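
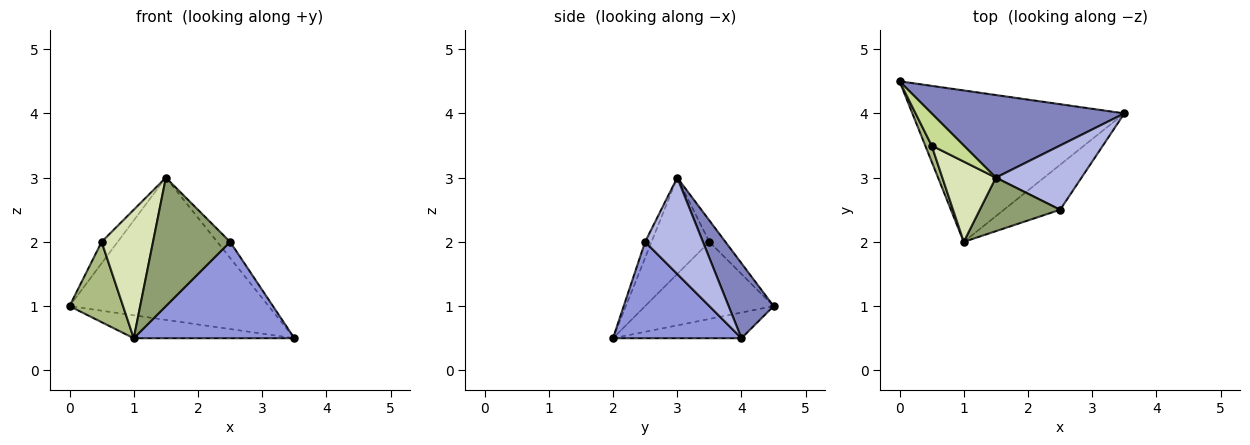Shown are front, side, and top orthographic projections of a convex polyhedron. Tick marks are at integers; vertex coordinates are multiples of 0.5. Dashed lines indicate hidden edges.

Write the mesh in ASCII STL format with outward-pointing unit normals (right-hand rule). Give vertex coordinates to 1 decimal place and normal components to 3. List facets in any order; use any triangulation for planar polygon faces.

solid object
 facet normal -0.119 0.149 -0.982
  outer loop
   vertex 1.0 2.0 0.5
   vertex 0.0 4.5 1.0
   vertex 3.5 4.0 0.5
  endloop
 endfacet
 facet normal 0.192 0.849 0.493
  outer loop
   vertex 1.5 3.0 3.0
   vertex 3.5 4.0 0.5
   vertex 0.0 4.5 1.0
  endloop
 endfacet
 facet normal 0.587 -0.734 -0.342
  outer loop
   vertex 2.5 2.5 2.0
   vertex 1.0 2.0 0.5
   vertex 3.5 4.0 0.5
  endloop
 endfacet
 facet normal 0.737 0.164 0.655
  outer loop
   vertex 2.5 2.5 2.0
   vertex 3.5 4.0 0.5
   vertex 1.5 3.0 3.0
  endloop
 endfacet
 facet normal -0.077 -0.920 0.383
  outer loop
   vertex 2.5 2.5 2.0
   vertex 1.5 3.0 3.0
   vertex 1.0 2.0 0.5
  endloop
 endfacet
 facet normal -0.920 -0.383 0.077
  outer loop
   vertex 0.5 3.5 2.0
   vertex 0.0 4.5 1.0
   vertex 1.0 2.0 0.5
  endloop
 endfacet
 facet normal -0.485 0.485 0.728
  outer loop
   vertex 0.5 3.5 2.0
   vertex 1.5 3.0 3.0
   vertex 0.0 4.5 1.0
  endloop
 endfacet
 facet normal -0.690 -0.614 0.383
  outer loop
   vertex 0.5 3.5 2.0
   vertex 1.0 2.0 0.5
   vertex 1.5 3.0 3.0
  endloop
 endfacet
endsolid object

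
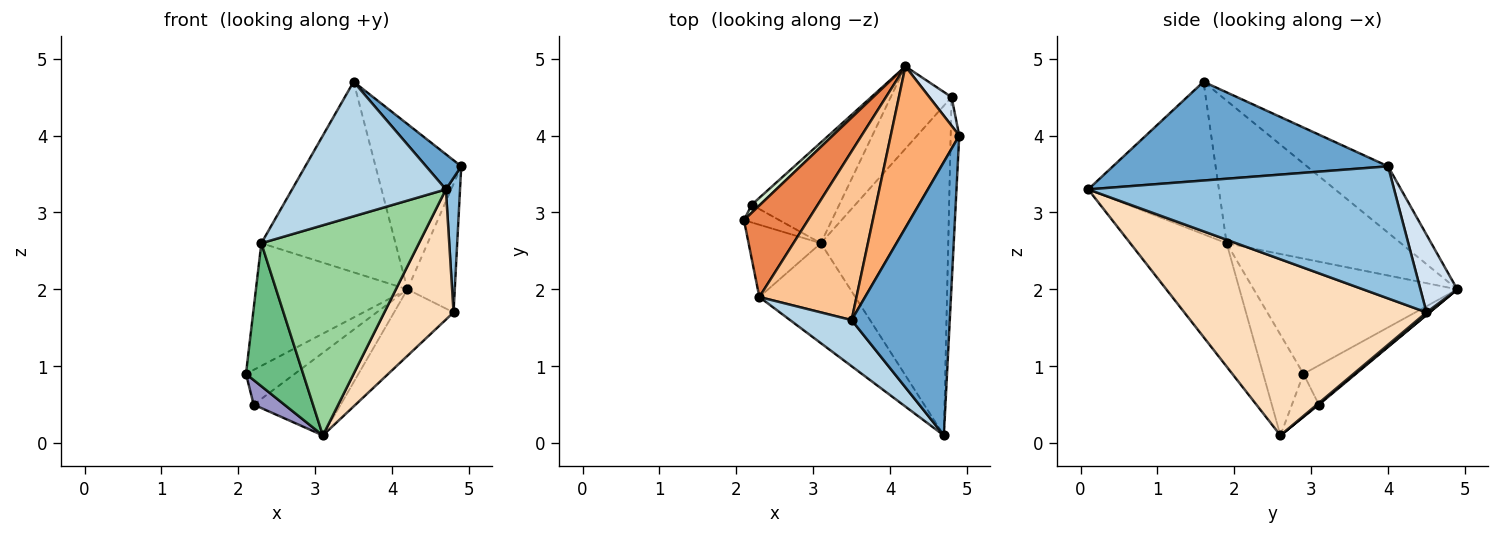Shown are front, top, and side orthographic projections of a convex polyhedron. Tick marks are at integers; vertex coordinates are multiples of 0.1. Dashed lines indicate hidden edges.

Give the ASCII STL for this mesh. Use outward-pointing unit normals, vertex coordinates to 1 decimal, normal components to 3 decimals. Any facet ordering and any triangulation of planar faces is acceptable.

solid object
 facet normal 0.706 -0.090 0.702
  outer loop
   vertex 3.5 1.6 4.7
   vertex 4.7 0.1 3.3
   vertex 4.9 4.0 3.6
  endloop
 endfacet
 facet normal 0.997 -0.046 -0.065
  outer loop
   vertex 4.8 4.5 1.7
   vertex 4.9 4.0 3.6
   vertex 4.7 0.1 3.3
  endloop
 endfacet
 facet normal -0.627 -0.737 0.253
  outer loop
   vertex 2.3 1.9 2.6
   vertex 4.7 0.1 3.3
   vertex 3.5 1.6 4.7
  endloop
 endfacet
 facet normal 0.605 0.777 0.173
  outer loop
   vertex 4.2 4.9 2.0
   vertex 4.9 4.0 3.6
   vertex 4.8 4.5 1.7
  endloop
 endfacet
 facet normal -0.733 0.545 0.407
  outer loop
   vertex 4.2 4.9 2.0
   vertex 2.1 2.9 0.9
   vertex 2.3 1.9 2.6
  endloop
 endfacet
 facet normal -0.561 0.592 0.579
  outer loop
   vertex 4.2 4.9 2.0
   vertex 3.5 1.6 4.7
   vertex 4.9 4.0 3.6
  endloop
 endfacet
 facet normal -0.697 0.537 0.475
  outer loop
   vertex 4.2 4.9 2.0
   vertex 2.3 1.9 2.6
   vertex 3.5 1.6 4.7
  endloop
 endfacet
 facet normal 0.789 -0.226 -0.571
  outer loop
   vertex 3.1 2.6 0.1
   vertex 4.8 4.5 1.7
   vertex 4.7 0.1 3.3
  endloop
 endfacet
 facet normal -0.532 -0.756 -0.382
  outer loop
   vertex 3.1 2.6 0.1
   vertex 2.3 1.9 2.6
   vertex 2.1 2.9 0.9
  endloop
 endfacet
 facet normal -0.483 -0.791 -0.376
  outer loop
   vertex 3.1 2.6 0.1
   vertex 4.7 0.1 3.3
   vertex 2.3 1.9 2.6
  endloop
 endfacet
 facet normal 0.030 0.628 -0.778
  outer loop
   vertex 3.1 2.6 0.1
   vertex 4.2 4.9 2.0
   vertex 4.8 4.5 1.7
  endloop
 endfacet
 facet normal -0.723 0.673 0.156
  outer loop
   vertex 2.2 3.1 0.5
   vertex 2.1 2.9 0.9
   vertex 4.2 4.9 2.0
  endloop
 endfacet
 facet normal -0.579 -0.662 -0.476
  outer loop
   vertex 2.2 3.1 0.5
   vertex 3.1 2.6 0.1
   vertex 2.1 2.9 0.9
  endloop
 endfacet
 facet normal 0.009 0.634 -0.773
  outer loop
   vertex 2.2 3.1 0.5
   vertex 4.2 4.9 2.0
   vertex 3.1 2.6 0.1
  endloop
 endfacet
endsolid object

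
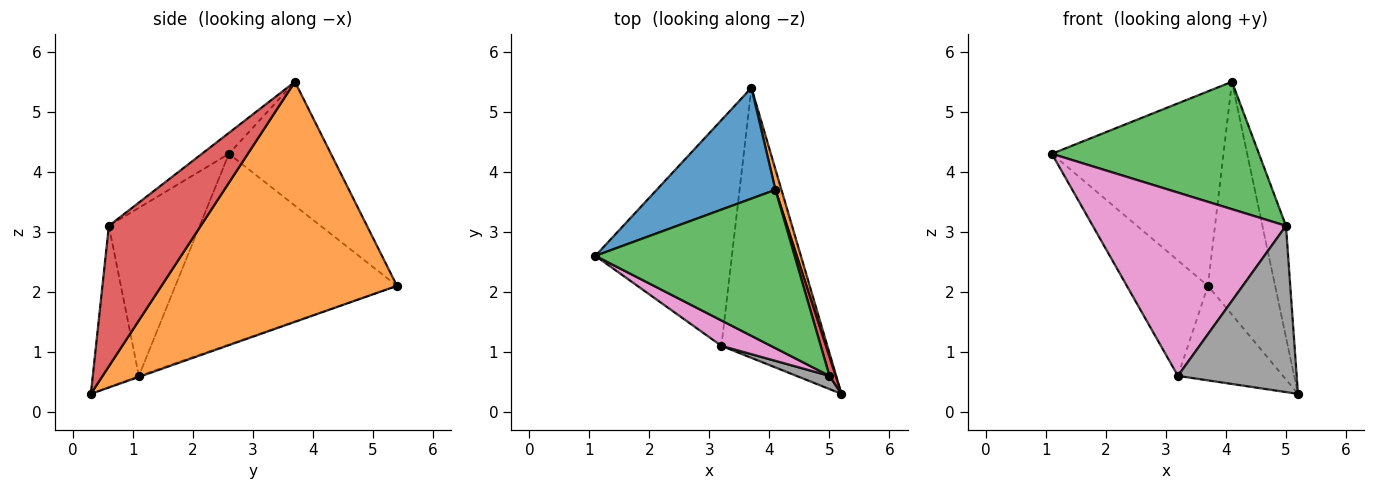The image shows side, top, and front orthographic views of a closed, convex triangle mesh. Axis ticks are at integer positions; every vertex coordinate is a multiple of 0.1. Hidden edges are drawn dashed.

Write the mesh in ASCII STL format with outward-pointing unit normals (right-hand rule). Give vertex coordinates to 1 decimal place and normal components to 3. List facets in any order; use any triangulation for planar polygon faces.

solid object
 facet normal -0.459 0.772 0.440
  outer loop
   vertex 4.1 3.7 5.5
   vertex 3.7 5.4 2.1
   vertex 1.1 2.6 4.3
  endloop
 endfacet
 facet normal 0.961 0.274 0.024
  outer loop
   vertex 4.1 3.7 5.5
   vertex 5.2 0.3 0.3
   vertex 3.7 5.4 2.1
  endloop
 endfacet
 facet normal -0.081 -0.625 0.777
  outer loop
   vertex 5.0 0.6 3.1
   vertex 4.1 3.7 5.5
   vertex 1.1 2.6 4.3
  endloop
 endfacet
 facet normal 0.968 0.248 0.043
  outer loop
   vertex 5.0 0.6 3.1
   vertex 5.2 0.3 0.3
   vertex 4.1 3.7 5.5
  endloop
 endfacet
 facet normal -0.779 0.285 -0.558
  outer loop
   vertex 3.2 1.1 0.6
   vertex 1.1 2.6 4.3
   vertex 3.7 5.4 2.1
  endloop
 endfacet
 facet normal -0.009 0.330 -0.944
  outer loop
   vertex 3.2 1.1 0.6
   vertex 3.7 5.4 2.1
   vertex 5.2 0.3 0.3
  endloop
 endfacet
 facet normal -0.422 -0.898 0.124
  outer loop
   vertex 3.2 1.1 0.6
   vertex 5.0 0.6 3.1
   vertex 1.1 2.6 4.3
  endloop
 endfacet
 facet normal -0.361 -0.930 0.074
  outer loop
   vertex 3.2 1.1 0.6
   vertex 5.2 0.3 0.3
   vertex 5.0 0.6 3.1
  endloop
 endfacet
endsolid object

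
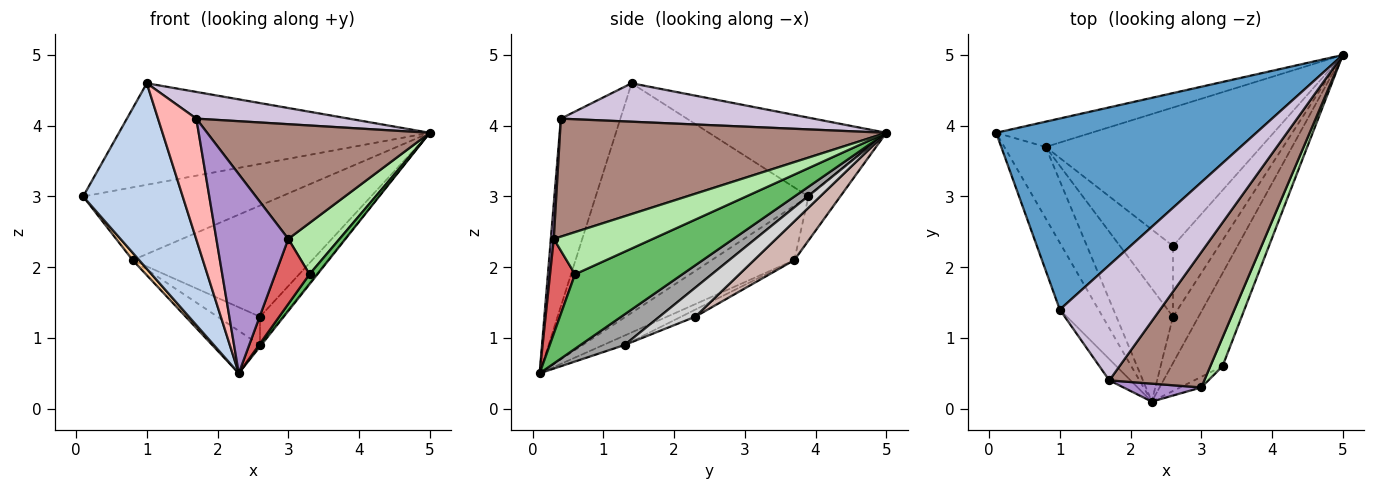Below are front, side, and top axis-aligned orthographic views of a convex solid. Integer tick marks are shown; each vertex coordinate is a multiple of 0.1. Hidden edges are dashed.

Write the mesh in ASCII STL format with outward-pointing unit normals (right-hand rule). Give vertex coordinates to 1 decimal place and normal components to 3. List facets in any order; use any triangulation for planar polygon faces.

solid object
 facet normal -0.258 0.453 0.853
  outer loop
   vertex 1.0 1.4 4.6
   vertex 5.0 5.0 3.9
   vertex 0.1 3.9 3.0
  endloop
 endfacet
 facet normal -0.895 -0.419 -0.151
  outer loop
   vertex 1.0 1.4 4.6
   vertex 0.1 3.9 3.0
   vertex 2.3 0.1 0.5
  endloop
 endfacet
 facet normal -0.150 0.934 -0.324
  outer loop
   vertex 0.8 3.7 2.1
   vertex 0.1 3.9 3.0
   vertex 5.0 5.0 3.9
  endloop
 endfacet
 facet normal -0.794 -0.063 -0.604
  outer loop
   vertex 0.8 3.7 2.1
   vertex 2.3 0.1 0.5
   vertex 0.1 3.9 3.0
  endloop
 endfacet
 facet normal 0.822 -0.061 -0.566
  outer loop
   vertex 3.3 0.6 1.9
   vertex 2.3 0.1 0.5
   vertex 5.0 5.0 3.9
  endloop
 endfacet
 facet normal 0.860 -0.445 0.249
  outer loop
   vertex 3.3 0.6 1.9
   vertex 5.0 5.0 3.9
   vertex 3.0 0.3 2.4
  endloop
 endfacet
 facet normal 0.584 -0.801 -0.131
  outer loop
   vertex 3.3 0.6 1.9
   vertex 3.0 0.3 2.4
   vertex 2.3 0.1 0.5
  endloop
 endfacet
 facet normal -0.837 -0.539 -0.095
  outer loop
   vertex 1.7 0.4 4.1
   vertex 1.0 1.4 4.6
   vertex 2.3 0.1 0.5
  endloop
 endfacet
 facet normal 0.041 -0.995 0.090
  outer loop
   vertex 1.7 0.4 4.1
   vertex 2.3 0.1 0.5
   vertex 3.0 0.3 2.4
  endloop
 endfacet
 facet normal 0.350 -0.211 0.913
  outer loop
   vertex 1.7 0.4 4.1
   vertex 5.0 5.0 3.9
   vertex 1.0 1.4 4.6
  endloop
 endfacet
 facet normal 0.688 -0.469 0.554
  outer loop
   vertex 1.7 0.4 4.1
   vertex 3.0 0.3 2.4
   vertex 5.0 5.0 3.9
  endloop
 endfacet
 facet normal 0.139 0.620 -0.772
  outer loop
   vertex 2.6 2.3 1.3
   vertex 0.8 3.7 2.1
   vertex 5.0 5.0 3.9
  endloop
 endfacet
 facet normal -0.154 0.347 -0.925
  outer loop
   vertex 2.6 1.3 0.9
   vertex 2.3 0.1 0.5
   vertex 0.8 3.7 2.1
  endloop
 endfacet
 facet normal -0.123 0.369 -0.921
  outer loop
   vertex 2.6 1.3 0.9
   vertex 0.8 3.7 2.1
   vertex 2.6 2.3 1.3
  endloop
 endfacet
 facet normal 0.767 0.022 -0.641
  outer loop
   vertex 2.6 1.3 0.9
   vertex 5.0 5.0 3.9
   vertex 2.3 0.1 0.5
  endloop
 endfacet
 facet normal 0.507 0.320 -0.800
  outer loop
   vertex 2.6 1.3 0.9
   vertex 2.6 2.3 1.3
   vertex 5.0 5.0 3.9
  endloop
 endfacet
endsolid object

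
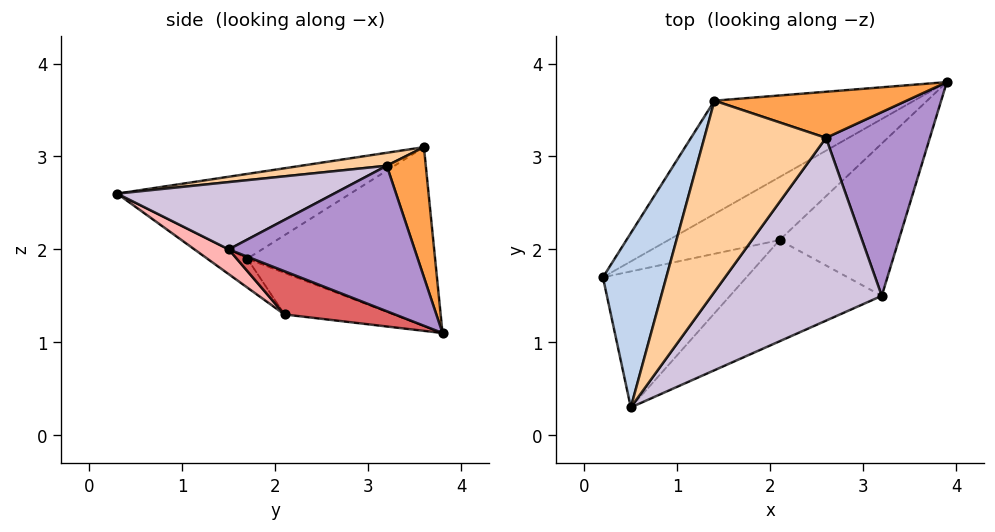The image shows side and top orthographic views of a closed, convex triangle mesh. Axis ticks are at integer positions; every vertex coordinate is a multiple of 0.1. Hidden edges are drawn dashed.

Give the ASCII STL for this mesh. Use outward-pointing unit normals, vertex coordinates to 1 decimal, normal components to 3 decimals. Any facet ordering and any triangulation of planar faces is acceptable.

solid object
 facet normal -0.498 0.666 -0.556
  outer loop
   vertex 1.4 3.6 3.1
   vertex 3.9 3.8 1.1
   vertex 0.2 1.7 1.9
  endloop
 endfacet
 facet normal -0.795 0.127 0.594
  outer loop
   vertex 1.4 3.6 3.1
   vertex 0.2 1.7 1.9
   vertex 0.5 0.3 2.6
  endloop
 endfacet
 facet normal 0.347 0.785 0.513
  outer loop
   vertex 2.6 3.2 2.9
   vertex 3.9 3.8 1.1
   vertex 1.4 3.6 3.1
  endloop
 endfacet
 facet normal 0.104 -0.177 0.979
  outer loop
   vertex 2.6 3.2 2.9
   vertex 1.4 3.6 3.1
   vertex 0.5 0.3 2.6
  endloop
 endfacet
 facet normal -0.339 0.253 -0.906
  outer loop
   vertex 2.1 2.1 1.3
   vertex 0.2 1.7 1.9
   vertex 3.9 3.8 1.1
  endloop
 endfacet
 facet normal -0.174 -0.470 -0.865
  outer loop
   vertex 2.1 2.1 1.3
   vertex 0.5 0.3 2.6
   vertex 0.2 1.7 1.9
  endloop
 endfacet
 facet normal 0.308 -0.427 -0.850
  outer loop
   vertex 3.2 1.5 2.0
   vertex 2.1 2.1 1.3
   vertex 3.9 3.8 1.1
  endloop
 endfacet
 facet normal 0.122 -0.650 -0.750
  outer loop
   vertex 3.2 1.5 2.0
   vertex 0.5 0.3 2.6
   vertex 2.1 2.1 1.3
  endloop
 endfacet
 facet normal 0.814 -0.020 0.581
  outer loop
   vertex 3.2 1.5 2.0
   vertex 3.9 3.8 1.1
   vertex 2.6 3.2 2.9
  endloop
 endfacet
 facet normal 0.346 -0.341 0.874
  outer loop
   vertex 3.2 1.5 2.0
   vertex 2.6 3.2 2.9
   vertex 0.5 0.3 2.6
  endloop
 endfacet
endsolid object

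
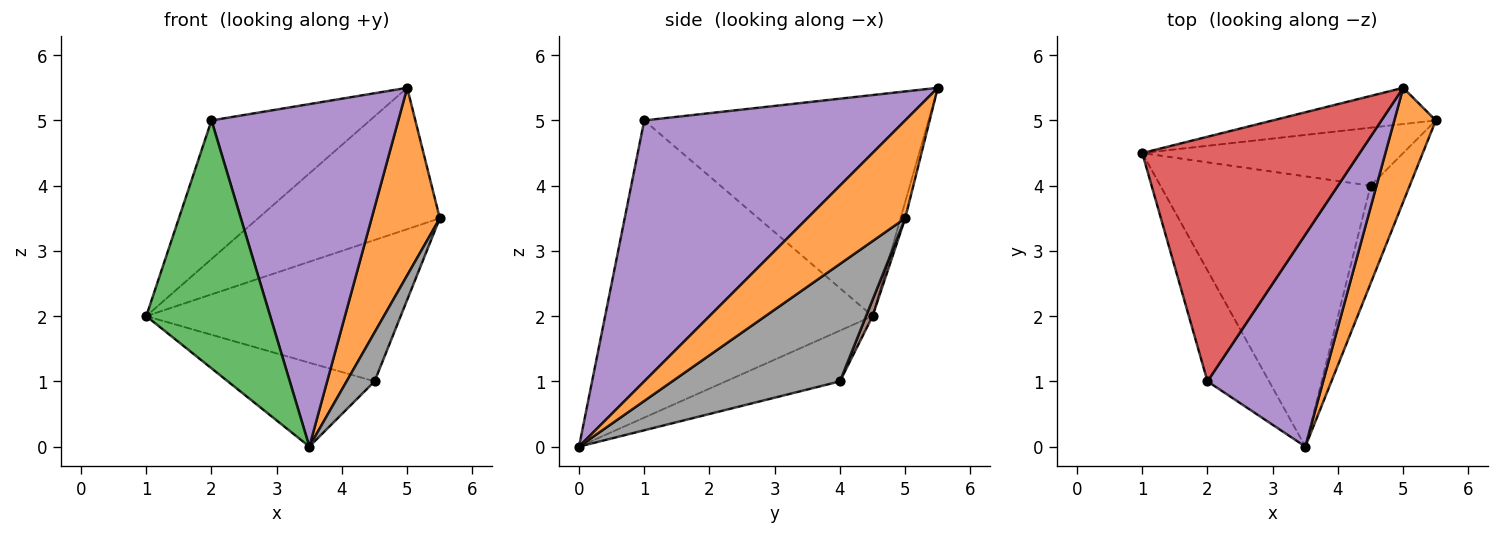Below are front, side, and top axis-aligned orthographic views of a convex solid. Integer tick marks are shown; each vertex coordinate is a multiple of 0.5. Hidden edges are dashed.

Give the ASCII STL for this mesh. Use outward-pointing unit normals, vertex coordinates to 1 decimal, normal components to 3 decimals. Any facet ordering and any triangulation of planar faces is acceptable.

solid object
 facet normal -0.025 0.968 -0.248
  outer loop
   vertex 5.0 5.5 5.5
   vertex 5.5 5.0 3.5
   vertex 1.0 4.5 2.0
  endloop
 endfacet
 facet normal 0.775 -0.540 0.329
  outer loop
   vertex 5.0 5.5 5.5
   vertex 3.5 0.0 0.0
   vertex 5.5 5.0 3.5
  endloop
 endfacet
 facet normal -0.892 -0.413 -0.185
  outer loop
   vertex 2.0 1.0 5.0
   vertex 1.0 4.5 2.0
   vertex 3.5 0.0 0.0
  endloop
 endfacet
 facet normal -0.663 0.369 0.652
  outer loop
   vertex 2.0 1.0 5.0
   vertex 5.0 5.5 5.5
   vertex 1.0 4.5 2.0
  endloop
 endfacet
 facet normal 0.765 -0.548 0.339
  outer loop
   vertex 2.0 1.0 5.0
   vertex 3.5 0.0 0.0
   vertex 5.0 5.5 5.5
  endloop
 endfacet
 facet normal 0.024 0.925 -0.379
  outer loop
   vertex 4.5 4.0 1.0
   vertex 1.0 4.5 2.0
   vertex 5.5 5.0 3.5
  endloop
 endfacet
 facet normal -0.225 0.289 -0.931
  outer loop
   vertex 4.5 4.0 1.0
   vertex 3.5 0.0 0.0
   vertex 1.0 4.5 2.0
  endloop
 endfacet
 facet normal 0.937 -0.156 -0.312
  outer loop
   vertex 4.5 4.0 1.0
   vertex 5.5 5.0 3.5
   vertex 3.5 0.0 0.0
  endloop
 endfacet
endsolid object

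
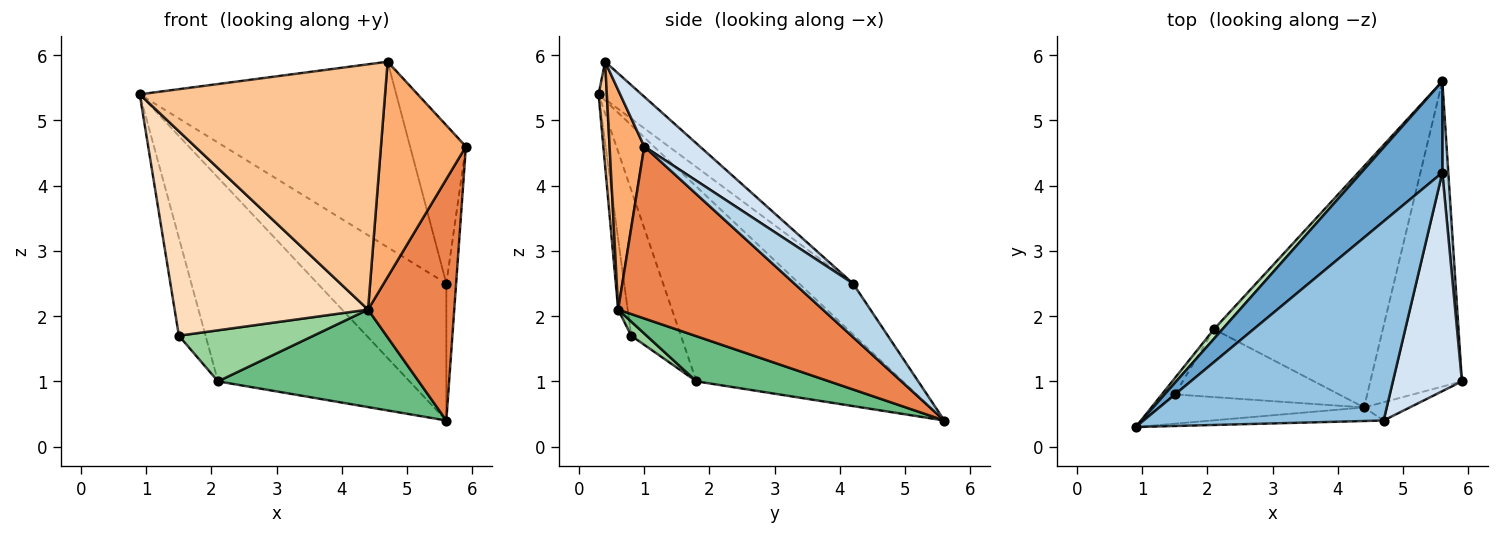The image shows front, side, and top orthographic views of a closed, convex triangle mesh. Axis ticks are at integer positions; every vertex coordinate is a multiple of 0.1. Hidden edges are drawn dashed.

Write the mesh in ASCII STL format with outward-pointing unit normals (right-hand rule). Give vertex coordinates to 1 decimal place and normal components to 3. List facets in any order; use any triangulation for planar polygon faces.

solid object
 facet normal -0.329 0.786 0.524
  outer loop
   vertex 5.6 4.2 2.5
   vertex 5.6 5.6 0.4
   vertex 0.9 0.3 5.4
  endloop
 endfacet
 facet normal -0.113 0.677 0.727
  outer loop
   vertex 5.6 4.2 2.5
   vertex 0.9 0.3 5.4
   vertex 4.7 0.4 5.9
  endloop
 endfacet
 facet normal 0.981 0.163 0.109
  outer loop
   vertex 5.6 4.2 2.5
   vertex 5.9 1.0 4.6
   vertex 5.6 5.6 0.4
  endloop
 endfacet
 facet normal 0.505 0.506 0.699
  outer loop
   vertex 5.6 4.2 2.5
   vertex 4.7 0.4 5.9
   vertex 5.9 1.0 4.6
  endloop
 endfacet
 facet normal 0.827 -0.348 -0.441
  outer loop
   vertex 4.4 0.6 2.1
   vertex 5.6 5.6 0.4
   vertex 5.9 1.0 4.6
  endloop
 endfacet
 facet normal 0.377 -0.923 -0.078
  outer loop
   vertex 4.4 0.6 2.1
   vertex 5.9 1.0 4.6
   vertex 4.7 0.4 5.9
  endloop
 endfacet
 facet normal 0.034 -0.998 -0.055
  outer loop
   vertex 4.4 0.6 2.1
   vertex 4.7 0.4 5.9
   vertex 0.9 0.3 5.4
  endloop
 endfacet
 facet normal -0.049 -0.989 -0.142
  outer loop
   vertex 4.4 0.6 2.1
   vertex 0.9 0.3 5.4
   vertex 1.5 0.8 1.7
  endloop
 endfacet
 facet normal 0.241 -0.364 -0.900
  outer loop
   vertex 2.1 1.8 1.0
   vertex 5.6 5.6 0.4
   vertex 4.4 0.6 2.1
  endloop
 endfacet
 facet normal 0.069 -0.599 -0.797
  outer loop
   vertex 2.1 1.8 1.0
   vertex 4.4 0.6 2.1
   vertex 1.5 0.8 1.7
  endloop
 endfacet
 facet normal -0.733 0.680 0.032
  outer loop
   vertex 2.1 1.8 1.0
   vertex 0.9 0.3 5.4
   vertex 5.6 5.6 0.4
  endloop
 endfacet
 facet normal -0.878 0.472 -0.079
  outer loop
   vertex 2.1 1.8 1.0
   vertex 1.5 0.8 1.7
   vertex 0.9 0.3 5.4
  endloop
 endfacet
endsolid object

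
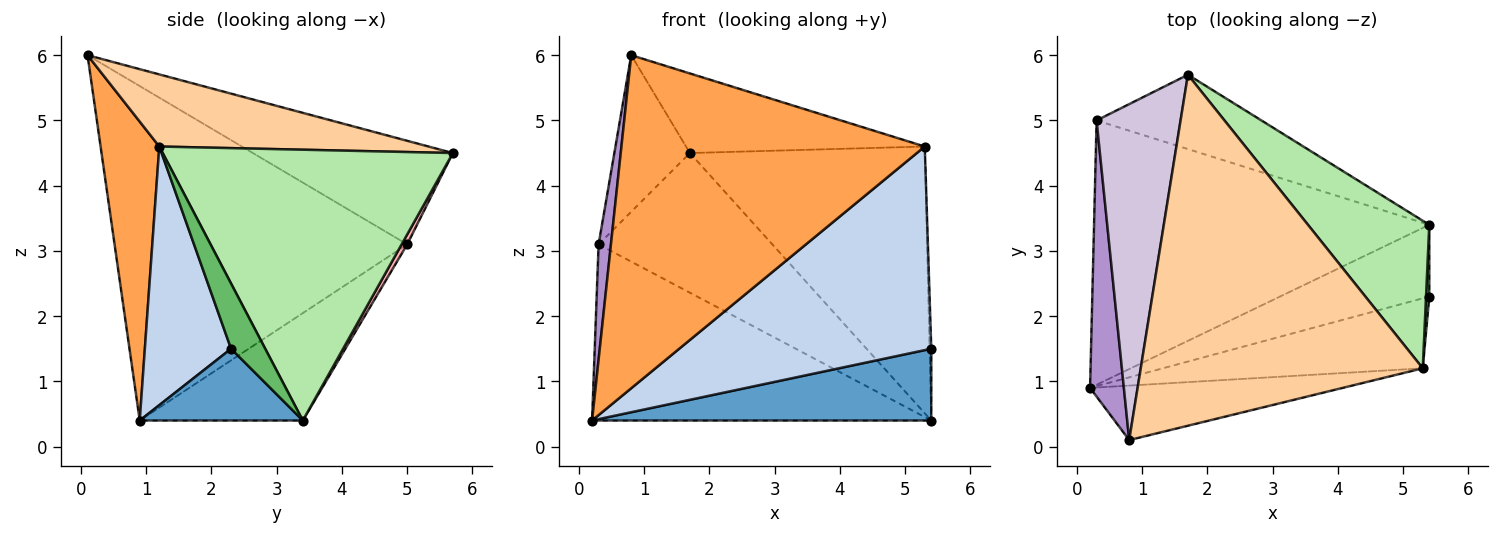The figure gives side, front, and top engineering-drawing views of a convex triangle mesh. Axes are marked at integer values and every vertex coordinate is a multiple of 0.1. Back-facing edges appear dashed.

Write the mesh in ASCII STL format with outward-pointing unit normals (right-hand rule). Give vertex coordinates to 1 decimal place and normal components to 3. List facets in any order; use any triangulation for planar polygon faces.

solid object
 facet normal 0.322 -0.669 -0.669
  outer loop
   vertex 5.4 3.4 0.4
   vertex 5.4 2.3 1.5
   vertex 0.2 0.9 0.4
  endloop
 endfacet
 facet normal 0.308 -0.900 -0.309
  outer loop
   vertex 5.3 1.2 4.6
   vertex 0.2 0.9 0.4
   vertex 5.4 2.3 1.5
  endloop
 endfacet
 facet normal 0.188 -0.969 -0.159
  outer loop
   vertex 5.3 1.2 4.6
   vertex 0.8 0.1 6.0
   vertex 0.2 0.9 0.4
  endloop
 endfacet
 facet normal 0.242 0.215 0.946
  outer loop
   vertex 5.3 1.2 4.6
   vertex 1.7 5.7 4.5
   vertex 0.8 0.1 6.0
  endloop
 endfacet
 facet normal 0.998 0.050 0.050
  outer loop
   vertex 5.3 1.2 4.6
   vertex 5.4 2.3 1.5
   vertex 5.4 3.4 0.4
  endloop
 endfacet
 facet normal 0.734 0.594 0.329
  outer loop
   vertex 5.3 1.2 4.6
   vertex 5.4 3.4 0.4
   vertex 1.7 5.7 4.5
  endloop
 endfacet
 facet normal -0.258 0.536 -0.804
  outer loop
   vertex 0.3 5.0 3.1
   vertex 5.4 3.4 0.4
   vertex 0.2 0.9 0.4
  endloop
 endfacet
 facet normal 0.028 0.882 -0.470
  outer loop
   vertex 0.3 5.0 3.1
   vertex 1.7 5.7 4.5
   vertex 5.4 3.4 0.4
  endloop
 endfacet
 facet normal -0.994 -0.042 0.101
  outer loop
   vertex 0.3 5.0 3.1
   vertex 0.2 0.9 0.4
   vertex 0.8 0.1 6.0
  endloop
 endfacet
 facet normal -0.745 0.282 0.604
  outer loop
   vertex 0.3 5.0 3.1
   vertex 0.8 0.1 6.0
   vertex 1.7 5.7 4.5
  endloop
 endfacet
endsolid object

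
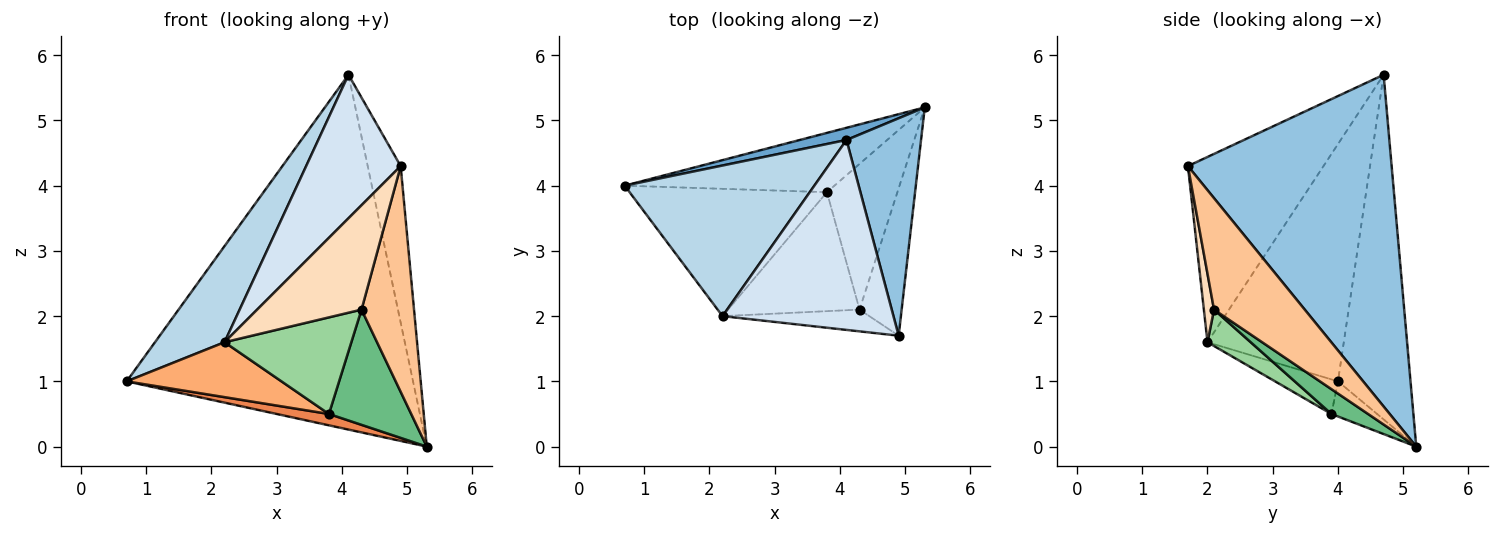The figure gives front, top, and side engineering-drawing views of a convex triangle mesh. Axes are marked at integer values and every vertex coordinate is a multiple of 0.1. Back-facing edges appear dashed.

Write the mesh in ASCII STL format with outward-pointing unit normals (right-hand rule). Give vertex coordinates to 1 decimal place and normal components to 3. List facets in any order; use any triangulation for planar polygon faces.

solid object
 facet normal -0.245 0.969 0.033
  outer loop
   vertex 4.1 4.7 5.7
   vertex 5.3 5.2 0.0
   vertex 0.7 4.0 1.0
  endloop
 endfacet
 facet normal 0.964 0.156 0.217
  outer loop
   vertex 4.1 4.7 5.7
   vertex 4.9 1.7 4.3
   vertex 5.3 5.2 0.0
  endloop
 endfacet
 facet normal -0.726 -0.370 0.580
  outer loop
   vertex 2.2 2.0 1.6
   vertex 4.1 4.7 5.7
   vertex 0.7 4.0 1.0
  endloop
 endfacet
 facet normal -0.654 -0.456 0.603
  outer loop
   vertex 2.2 2.0 1.6
   vertex 4.9 1.7 4.3
   vertex 4.1 4.7 5.7
  endloop
 endfacet
 facet normal -0.162 -0.185 -0.969
  outer loop
   vertex 3.8 3.9 0.5
   vertex 0.7 4.0 1.0
   vertex 5.3 5.2 0.0
  endloop
 endfacet
 facet normal -0.159 -0.391 -0.907
  outer loop
   vertex 3.8 3.9 0.5
   vertex 2.2 2.0 1.6
   vertex 0.7 4.0 1.0
  endloop
 endfacet
 facet normal 0.823 -0.476 -0.311
  outer loop
   vertex 4.3 2.1 2.1
   vertex 5.3 5.2 0.0
   vertex 4.9 1.7 4.3
  endloop
 endfacet
 facet normal 0.095 -0.975 -0.203
  outer loop
   vertex 4.3 2.1 2.1
   vertex 4.9 1.7 4.3
   vertex 2.2 2.0 1.6
  endloop
 endfacet
 facet normal 0.266 -0.598 -0.756
  outer loop
   vertex 4.3 2.1 2.1
   vertex 3.8 3.9 0.5
   vertex 5.3 5.2 0.0
  endloop
 endfacet
 facet normal 0.210 -0.616 -0.759
  outer loop
   vertex 4.3 2.1 2.1
   vertex 2.2 2.0 1.6
   vertex 3.8 3.9 0.5
  endloop
 endfacet
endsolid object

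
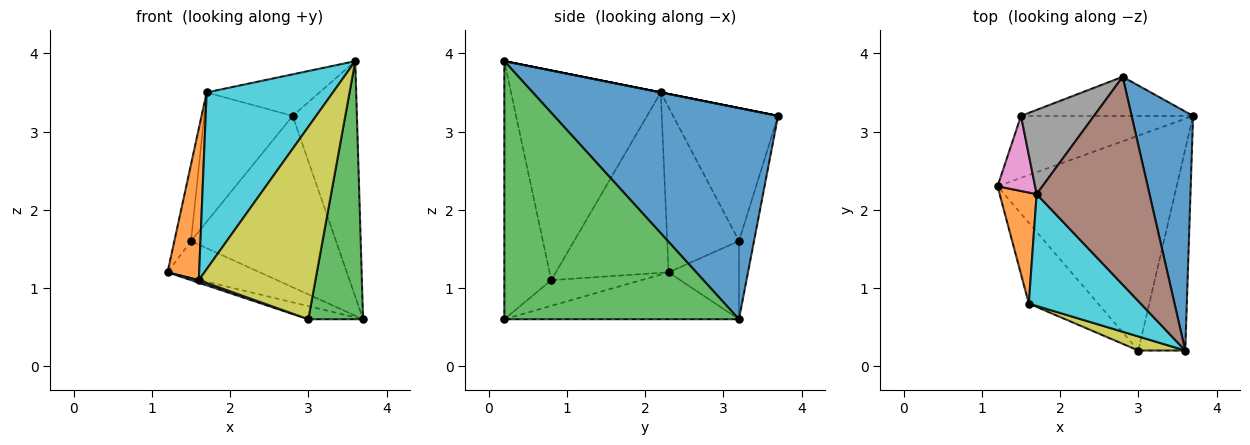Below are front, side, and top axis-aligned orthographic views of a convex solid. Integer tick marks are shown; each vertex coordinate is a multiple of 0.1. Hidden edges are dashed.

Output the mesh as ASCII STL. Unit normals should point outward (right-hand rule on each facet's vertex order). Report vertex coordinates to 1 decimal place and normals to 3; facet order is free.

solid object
 facet normal 0.926 0.265 0.269
  outer loop
   vertex 2.8 3.7 3.2
   vertex 3.6 0.2 3.9
   vertex 3.7 3.2 0.6
  endloop
 endfacet
 facet normal -0.253 0.059 -0.966
  outer loop
   vertex 3.0 0.2 0.6
   vertex 1.2 2.3 1.2
   vertex 3.7 3.2 0.6
  endloop
 endfacet
 facet normal 0.959 -0.224 -0.174
  outer loop
   vertex 3.0 0.2 0.6
   vertex 3.7 3.2 0.6
   vertex 3.6 0.2 3.9
  endloop
 endfacet
 facet normal -0.364 0.477 -0.800
  outer loop
   vertex 1.5 3.2 1.6
   vertex 3.7 3.2 0.6
   vertex 1.2 2.3 1.2
  endloop
 endfacet
 facet normal -0.101 0.970 -0.221
  outer loop
   vertex 1.5 3.2 1.6
   vertex 2.8 3.7 3.2
   vertex 3.7 3.2 0.6
  endloop
 endfacet
 facet normal 0.000 0.196 0.981
  outer loop
   vertex 1.7 2.2 3.5
   vertex 3.6 0.2 3.9
   vertex 2.8 3.7 3.2
  endloop
 endfacet
 facet normal -0.951 0.221 0.216
  outer loop
   vertex 1.7 2.2 3.5
   vertex 1.5 3.2 1.6
   vertex 1.2 2.3 1.2
  endloop
 endfacet
 facet normal -0.705 0.594 0.387
  outer loop
   vertex 1.7 2.2 3.5
   vertex 2.8 3.7 3.2
   vertex 1.5 3.2 1.6
  endloop
 endfacet
 facet normal -0.372 -0.926 0.068
  outer loop
   vertex 1.6 0.8 1.1
   vertex 3.0 0.2 0.6
   vertex 3.6 0.2 3.9
  endloop
 endfacet
 facet normal -0.708 -0.597 0.378
  outer loop
   vertex 1.6 0.8 1.1
   vertex 3.6 0.2 3.9
   vertex 1.7 2.2 3.5
  endloop
 endfacet
 facet normal -0.348 -0.030 -0.937
  outer loop
   vertex 1.6 0.8 1.1
   vertex 1.2 2.3 1.2
   vertex 3.0 0.2 0.6
  endloop
 endfacet
 facet normal -0.945 -0.265 0.194
  outer loop
   vertex 1.6 0.8 1.1
   vertex 1.7 2.2 3.5
   vertex 1.2 2.3 1.2
  endloop
 endfacet
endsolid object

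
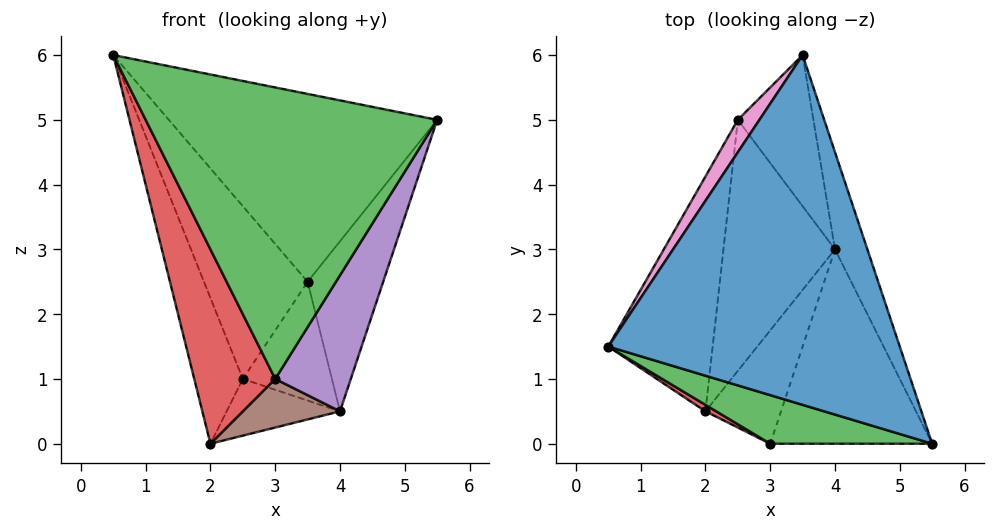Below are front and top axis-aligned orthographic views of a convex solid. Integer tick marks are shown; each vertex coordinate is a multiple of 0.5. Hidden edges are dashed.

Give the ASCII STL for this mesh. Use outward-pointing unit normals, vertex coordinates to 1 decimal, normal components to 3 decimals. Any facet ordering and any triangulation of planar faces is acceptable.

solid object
 facet normal 0.303 0.451 0.840
  outer loop
   vertex 3.5 6.0 2.5
   vertex 0.5 1.5 6.0
   vertex 5.5 0.0 5.0
  endloop
 endfacet
 facet normal 0.955 0.257 -0.147
  outer loop
   vertex 4.0 3.0 0.5
   vertex 3.5 6.0 2.5
   vertex 5.5 0.0 5.0
  endloop
 endfacet
 facet normal -0.254 -0.954 0.159
  outer loop
   vertex 3.0 0.0 1.0
   vertex 5.5 0.0 5.0
   vertex 0.5 1.5 6.0
  endloop
 endfacet
 facet normal -0.470 -0.882 0.029
  outer loop
   vertex 3.0 0.0 1.0
   vertex 0.5 1.5 6.0
   vertex 2.0 0.5 0.0
  endloop
 endfacet
 facet normal 0.795 -0.348 -0.497
  outer loop
   vertex 3.0 0.0 1.0
   vertex 4.0 3.0 0.5
   vertex 5.5 0.0 5.0
  endloop
 endfacet
 facet normal 0.585 -0.319 -0.745
  outer loop
   vertex 3.0 0.0 1.0
   vertex 2.0 0.5 0.0
   vertex 4.0 3.0 0.5
  endloop
 endfacet
 facet normal -0.783 0.611 0.115
  outer loop
   vertex 2.5 5.0 1.0
   vertex 0.5 1.5 6.0
   vertex 3.5 6.0 2.5
  endloop
 endfacet
 facet normal -0.950 0.164 -0.265
  outer loop
   vertex 2.5 5.0 1.0
   vertex 2.0 0.5 0.0
   vertex 0.5 1.5 6.0
  endloop
 endfacet
 facet normal 0.490 0.539 -0.686
  outer loop
   vertex 2.5 5.0 1.0
   vertex 3.5 6.0 2.5
   vertex 4.0 3.0 0.5
  endloop
 endfacet
 facet normal -0.031 0.220 -0.975
  outer loop
   vertex 2.5 5.0 1.0
   vertex 4.0 3.0 0.5
   vertex 2.0 0.5 0.0
  endloop
 endfacet
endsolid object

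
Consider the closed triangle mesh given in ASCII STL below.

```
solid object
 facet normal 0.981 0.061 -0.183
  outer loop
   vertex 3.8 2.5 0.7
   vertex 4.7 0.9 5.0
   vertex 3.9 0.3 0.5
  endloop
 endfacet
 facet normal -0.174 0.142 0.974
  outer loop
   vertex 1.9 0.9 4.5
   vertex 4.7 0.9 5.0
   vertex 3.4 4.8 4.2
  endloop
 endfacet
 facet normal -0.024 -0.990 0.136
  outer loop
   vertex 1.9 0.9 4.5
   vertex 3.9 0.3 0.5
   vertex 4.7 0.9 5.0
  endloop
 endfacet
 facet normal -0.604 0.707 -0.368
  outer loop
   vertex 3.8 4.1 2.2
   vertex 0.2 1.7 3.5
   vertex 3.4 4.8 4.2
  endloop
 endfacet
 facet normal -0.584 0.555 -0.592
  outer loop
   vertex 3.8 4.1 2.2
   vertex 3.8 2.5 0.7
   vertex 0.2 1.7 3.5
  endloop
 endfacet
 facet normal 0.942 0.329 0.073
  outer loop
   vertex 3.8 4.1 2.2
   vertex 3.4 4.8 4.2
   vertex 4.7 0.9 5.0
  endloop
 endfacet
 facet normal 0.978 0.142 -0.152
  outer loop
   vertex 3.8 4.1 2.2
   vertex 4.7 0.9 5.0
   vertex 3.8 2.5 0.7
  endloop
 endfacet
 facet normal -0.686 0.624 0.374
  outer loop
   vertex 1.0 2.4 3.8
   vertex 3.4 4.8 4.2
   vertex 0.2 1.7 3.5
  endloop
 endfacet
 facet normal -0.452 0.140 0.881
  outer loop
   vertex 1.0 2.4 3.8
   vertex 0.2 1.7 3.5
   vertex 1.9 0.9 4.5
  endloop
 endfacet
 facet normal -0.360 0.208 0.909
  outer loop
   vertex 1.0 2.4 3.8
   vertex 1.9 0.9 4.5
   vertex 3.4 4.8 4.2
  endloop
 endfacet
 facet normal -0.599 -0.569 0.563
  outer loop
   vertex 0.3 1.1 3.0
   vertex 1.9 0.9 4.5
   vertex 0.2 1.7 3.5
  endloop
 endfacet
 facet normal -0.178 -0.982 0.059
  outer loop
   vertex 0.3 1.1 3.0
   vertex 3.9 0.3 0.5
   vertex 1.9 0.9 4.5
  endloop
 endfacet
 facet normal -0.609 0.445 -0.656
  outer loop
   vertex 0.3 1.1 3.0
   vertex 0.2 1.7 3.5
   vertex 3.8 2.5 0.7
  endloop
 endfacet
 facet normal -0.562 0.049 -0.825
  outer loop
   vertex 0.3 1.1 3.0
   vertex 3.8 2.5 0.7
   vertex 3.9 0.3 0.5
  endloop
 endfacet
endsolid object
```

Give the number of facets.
14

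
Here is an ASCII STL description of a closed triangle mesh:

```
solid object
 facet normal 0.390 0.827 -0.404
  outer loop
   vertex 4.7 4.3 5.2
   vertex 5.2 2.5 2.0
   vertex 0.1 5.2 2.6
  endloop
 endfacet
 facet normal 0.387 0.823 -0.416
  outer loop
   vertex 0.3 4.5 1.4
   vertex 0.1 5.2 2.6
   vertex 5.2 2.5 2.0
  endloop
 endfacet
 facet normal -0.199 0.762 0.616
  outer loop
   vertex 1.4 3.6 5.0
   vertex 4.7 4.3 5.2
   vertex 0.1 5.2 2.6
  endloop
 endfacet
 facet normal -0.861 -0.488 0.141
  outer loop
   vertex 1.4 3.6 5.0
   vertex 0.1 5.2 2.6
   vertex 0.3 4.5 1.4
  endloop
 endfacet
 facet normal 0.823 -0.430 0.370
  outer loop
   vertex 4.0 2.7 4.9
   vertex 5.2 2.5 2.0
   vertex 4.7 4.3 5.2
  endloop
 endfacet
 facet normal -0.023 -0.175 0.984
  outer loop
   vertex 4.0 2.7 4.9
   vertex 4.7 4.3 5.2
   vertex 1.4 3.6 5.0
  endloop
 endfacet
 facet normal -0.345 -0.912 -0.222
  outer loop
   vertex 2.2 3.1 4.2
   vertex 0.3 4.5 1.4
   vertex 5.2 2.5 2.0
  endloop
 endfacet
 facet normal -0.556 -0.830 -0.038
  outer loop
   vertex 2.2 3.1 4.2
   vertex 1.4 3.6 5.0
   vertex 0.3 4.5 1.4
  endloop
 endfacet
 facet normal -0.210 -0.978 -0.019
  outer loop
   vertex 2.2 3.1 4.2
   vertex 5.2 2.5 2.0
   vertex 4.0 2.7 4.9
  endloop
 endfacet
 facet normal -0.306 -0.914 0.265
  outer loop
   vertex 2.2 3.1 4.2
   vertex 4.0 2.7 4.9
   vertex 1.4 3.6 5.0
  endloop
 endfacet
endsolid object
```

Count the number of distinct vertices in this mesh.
7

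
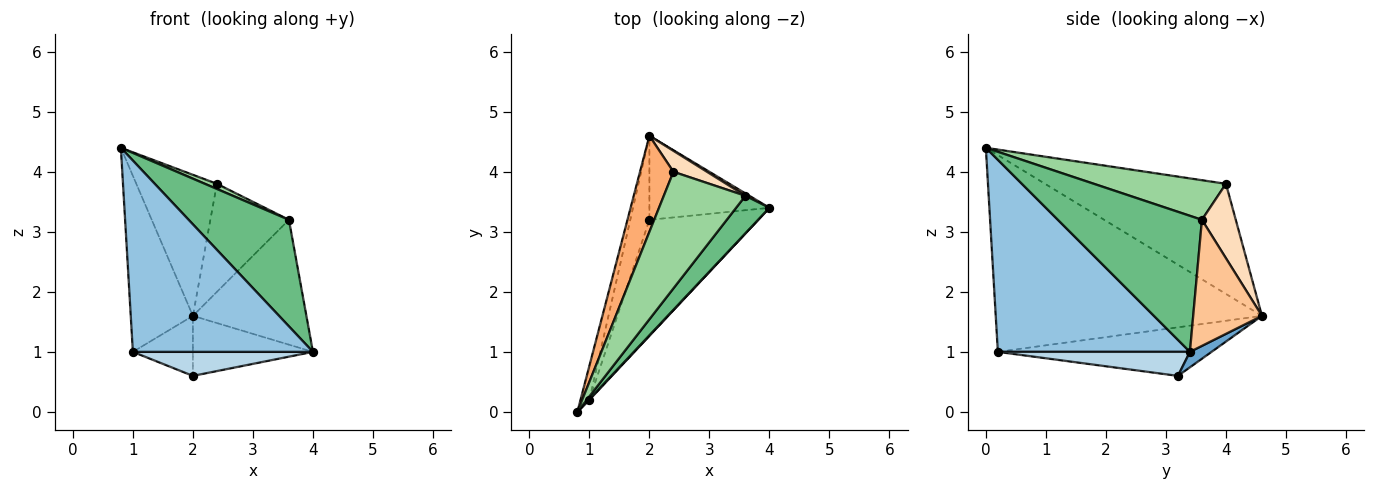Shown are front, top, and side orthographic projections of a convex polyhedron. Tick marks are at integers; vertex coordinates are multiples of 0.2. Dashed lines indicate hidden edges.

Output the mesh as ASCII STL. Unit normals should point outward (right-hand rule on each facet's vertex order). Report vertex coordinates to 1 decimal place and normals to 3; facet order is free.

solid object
 facet normal 0.104 0.578 -0.809
  outer loop
   vertex 2.0 3.2 0.6
   vertex 2.0 4.6 1.6
   vertex 4.0 3.4 1.0
  endloop
 endfacet
 facet normal 0.730 -0.684 0.003
  outer loop
   vertex 1.0 0.2 1.0
   vertex 4.0 3.4 1.0
   vertex 0.8 0.0 4.4
  endloop
 endfacet
 facet normal 0.211 -0.198 -0.957
  outer loop
   vertex 1.0 0.2 1.0
   vertex 2.0 3.2 0.6
   vertex 4.0 3.4 1.0
  endloop
 endfacet
 facet normal -0.973 0.227 -0.044
  outer loop
   vertex 1.0 0.2 1.0
   vertex 0.8 0.0 4.4
   vertex 2.0 4.6 1.6
  endloop
 endfacet
 facet normal -0.900 0.253 -0.354
  outer loop
   vertex 1.0 0.2 1.0
   vertex 2.0 4.6 1.6
   vertex 2.0 3.2 0.6
  endloop
 endfacet
 facet normal -0.880 0.392 0.267
  outer loop
   vertex 2.4 4.0 3.8
   vertex 2.0 4.6 1.6
   vertex 0.8 0.0 4.4
  endloop
 endfacet
 facet normal 0.518 0.855 0.016
  outer loop
   vertex 3.6 3.6 3.2
   vertex 4.0 3.4 1.0
   vertex 2.0 4.6 1.6
  endloop
 endfacet
 facet normal 0.389 0.904 0.176
  outer loop
   vertex 3.6 3.6 3.2
   vertex 2.0 4.6 1.6
   vertex 2.4 4.0 3.8
  endloop
 endfacet
 facet normal 0.805 -0.560 0.197
  outer loop
   vertex 3.6 3.6 3.2
   vertex 0.8 0.0 4.4
   vertex 4.0 3.4 1.0
  endloop
 endfacet
 facet normal 0.436 -0.040 0.899
  outer loop
   vertex 3.6 3.6 3.2
   vertex 2.4 4.0 3.8
   vertex 0.8 0.0 4.4
  endloop
 endfacet
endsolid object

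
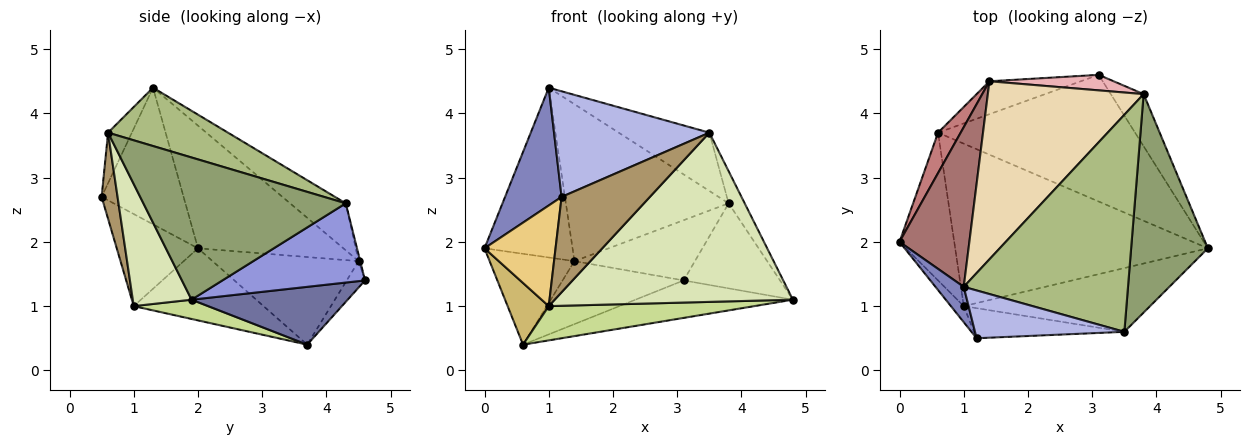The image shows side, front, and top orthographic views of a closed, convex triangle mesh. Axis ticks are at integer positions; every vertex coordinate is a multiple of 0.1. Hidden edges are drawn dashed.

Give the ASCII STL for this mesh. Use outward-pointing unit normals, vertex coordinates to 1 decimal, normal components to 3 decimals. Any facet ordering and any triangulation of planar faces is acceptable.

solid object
 facet normal 0.271 0.273 -0.923
  outer loop
   vertex 0.6 3.7 0.4
   vertex 3.1 4.6 1.4
   vertex 4.8 1.9 1.1
  endloop
 endfacet
 facet normal -0.812 -0.560 0.168
  outer loop
   vertex 1.2 0.5 2.7
   vertex 1.0 1.3 4.4
   vertex 0.0 2.0 1.9
  endloop
 endfacet
 facet normal 0.784 0.530 -0.325
  outer loop
   vertex 3.8 4.3 2.6
   vertex 4.8 1.9 1.1
   vertex 3.1 4.6 1.4
  endloop
 endfacet
 facet normal -0.138 -0.902 0.408
  outer loop
   vertex 3.5 0.6 3.7
   vertex 1.0 1.3 4.4
   vertex 1.2 0.5 2.7
  endloop
 endfacet
 facet normal 0.878 0.070 0.474
  outer loop
   vertex 3.5 0.6 3.7
   vertex 4.8 1.9 1.1
   vertex 3.8 4.3 2.6
  endloop
 endfacet
 facet normal 0.324 0.245 0.914
  outer loop
   vertex 3.5 0.6 3.7
   vertex 3.8 4.3 2.6
   vertex 1.0 1.3 4.4
  endloop
 endfacet
 facet normal 0.074 -0.206 -0.976
  outer loop
   vertex 1.0 1.0 1.0
   vertex 0.6 3.7 0.4
   vertex 4.8 1.9 1.1
  endloop
 endfacet
 facet normal 0.225 -0.912 -0.343
  outer loop
   vertex 1.0 1.0 1.0
   vertex 4.8 1.9 1.1
   vertex 3.5 0.6 3.7
  endloop
 endfacet
 facet normal 0.170 -0.940 -0.296
  outer loop
   vertex 1.0 1.0 1.0
   vertex 3.5 0.6 3.7
   vertex 1.2 0.5 2.7
  endloop
 endfacet
 facet normal -0.772 -0.245 -0.586
  outer loop
   vertex 1.0 1.0 1.0
   vertex 0.0 2.0 1.9
   vertex 0.6 3.7 0.4
  endloop
 endfacet
 facet normal -0.749 -0.655 -0.104
  outer loop
   vertex 1.0 1.0 1.0
   vertex 1.2 0.5 2.7
   vertex 0.0 2.0 1.9
  endloop
 endfacet
 facet normal -0.221 0.645 0.732
  outer loop
   vertex 1.4 4.5 1.7
   vertex 1.0 1.3 4.4
   vertex 3.8 4.3 2.6
  endloop
 endfacet
 facet normal -0.769 0.466 0.438
  outer loop
   vertex 1.4 4.5 1.7
   vertex 0.0 2.0 1.9
   vertex 1.0 1.3 4.4
  endloop
 endfacet
 facet normal -0.844 0.490 0.218
  outer loop
   vertex 1.4 4.5 1.7
   vertex 0.6 3.7 0.4
   vertex 0.0 2.0 1.9
  endloop
 endfacet
 facet normal -0.133 0.878 -0.459
  outer loop
   vertex 1.4 4.5 1.7
   vertex 3.1 4.6 1.4
   vertex 0.6 3.7 0.4
  endloop
 endfacet
 facet normal -0.013 0.968 0.250
  outer loop
   vertex 1.4 4.5 1.7
   vertex 3.8 4.3 2.6
   vertex 3.1 4.6 1.4
  endloop
 endfacet
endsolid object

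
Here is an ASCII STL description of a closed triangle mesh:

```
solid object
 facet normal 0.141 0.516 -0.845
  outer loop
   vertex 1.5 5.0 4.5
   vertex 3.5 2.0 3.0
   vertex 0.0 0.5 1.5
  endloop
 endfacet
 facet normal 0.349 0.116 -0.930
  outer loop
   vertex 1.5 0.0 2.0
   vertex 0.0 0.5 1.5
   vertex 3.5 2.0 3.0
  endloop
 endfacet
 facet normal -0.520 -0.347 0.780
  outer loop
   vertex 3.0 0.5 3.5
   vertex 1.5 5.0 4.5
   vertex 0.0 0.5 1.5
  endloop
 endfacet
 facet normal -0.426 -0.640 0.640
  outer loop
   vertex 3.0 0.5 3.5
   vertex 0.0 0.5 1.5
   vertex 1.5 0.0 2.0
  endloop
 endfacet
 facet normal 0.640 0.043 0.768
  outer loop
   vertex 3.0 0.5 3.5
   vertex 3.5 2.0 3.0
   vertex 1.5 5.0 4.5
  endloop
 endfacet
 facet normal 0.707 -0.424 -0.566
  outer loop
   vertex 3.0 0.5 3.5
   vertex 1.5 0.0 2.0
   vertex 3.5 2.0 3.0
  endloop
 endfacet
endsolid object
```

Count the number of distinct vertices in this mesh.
5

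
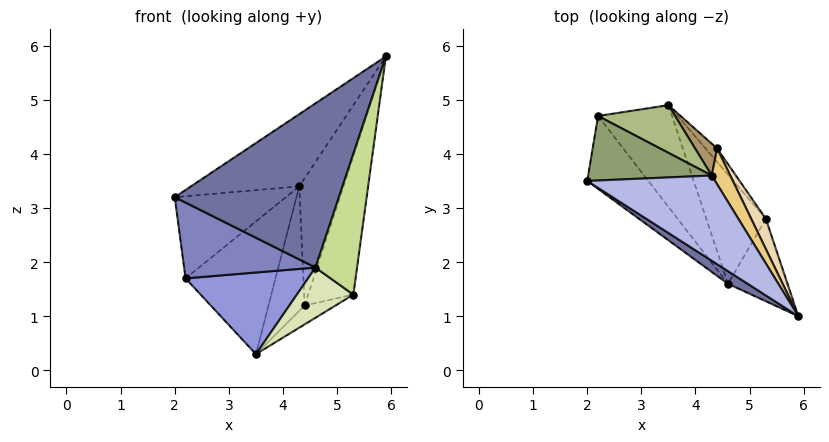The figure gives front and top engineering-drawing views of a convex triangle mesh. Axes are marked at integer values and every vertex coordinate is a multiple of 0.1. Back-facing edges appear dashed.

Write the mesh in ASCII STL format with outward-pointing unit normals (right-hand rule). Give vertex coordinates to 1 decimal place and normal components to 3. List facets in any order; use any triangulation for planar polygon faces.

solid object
 facet normal -0.568 -0.821 0.063
  outer loop
   vertex 4.6 1.6 1.9
   vertex 5.9 1.0 5.8
   vertex 2.0 3.5 3.2
  endloop
 endfacet
 facet normal -0.658 -0.543 -0.522
  outer loop
   vertex 4.6 1.6 1.9
   vertex 2.0 3.5 3.2
   vertex 2.2 4.7 1.7
  endloop
 endfacet
 facet normal -0.597 -0.502 -0.626
  outer loop
   vertex 4.6 1.6 1.9
   vertex 2.2 4.7 1.7
   vertex 3.5 4.9 0.3
  endloop
 endfacet
 facet normal -0.094 0.643 0.760
  outer loop
   vertex 4.3 3.6 3.4
   vertex 2.0 3.5 3.2
   vertex 5.9 1.0 5.8
  endloop
 endfacet
 facet normal -0.088 0.784 0.615
  outer loop
   vertex 4.3 3.6 3.4
   vertex 2.2 4.7 1.7
   vertex 2.0 3.5 3.2
  endloop
 endfacet
 facet normal 0.214 0.919 0.330
  outer loop
   vertex 4.3 3.6 3.4
   vertex 3.5 4.9 0.3
   vertex 2.2 4.7 1.7
  endloop
 endfacet
 facet normal 0.745 -0.575 -0.337
  outer loop
   vertex 5.3 2.8 1.4
   vertex 5.9 1.0 5.8
   vertex 4.6 1.6 1.9
  endloop
 endfacet
 facet normal 0.067 -0.417 -0.906
  outer loop
   vertex 5.3 2.8 1.4
   vertex 4.6 1.6 1.9
   vertex 3.5 4.9 0.3
  endloop
 endfacet
 facet normal 0.523 0.826 0.211
  outer loop
   vertex 4.4 4.1 1.2
   vertex 3.5 4.9 0.3
   vertex 4.3 3.6 3.4
  endloop
 endfacet
 facet normal 0.794 0.495 -0.354
  outer loop
   vertex 4.4 4.1 1.2
   vertex 5.3 2.8 1.4
   vertex 3.5 4.9 0.3
  endloop
 endfacet
 facet normal 0.757 0.629 0.177
  outer loop
   vertex 4.4 4.1 1.2
   vertex 4.3 3.6 3.4
   vertex 5.9 1.0 5.8
  endloop
 endfacet
 facet normal 0.806 0.578 0.126
  outer loop
   vertex 4.4 4.1 1.2
   vertex 5.9 1.0 5.8
   vertex 5.3 2.8 1.4
  endloop
 endfacet
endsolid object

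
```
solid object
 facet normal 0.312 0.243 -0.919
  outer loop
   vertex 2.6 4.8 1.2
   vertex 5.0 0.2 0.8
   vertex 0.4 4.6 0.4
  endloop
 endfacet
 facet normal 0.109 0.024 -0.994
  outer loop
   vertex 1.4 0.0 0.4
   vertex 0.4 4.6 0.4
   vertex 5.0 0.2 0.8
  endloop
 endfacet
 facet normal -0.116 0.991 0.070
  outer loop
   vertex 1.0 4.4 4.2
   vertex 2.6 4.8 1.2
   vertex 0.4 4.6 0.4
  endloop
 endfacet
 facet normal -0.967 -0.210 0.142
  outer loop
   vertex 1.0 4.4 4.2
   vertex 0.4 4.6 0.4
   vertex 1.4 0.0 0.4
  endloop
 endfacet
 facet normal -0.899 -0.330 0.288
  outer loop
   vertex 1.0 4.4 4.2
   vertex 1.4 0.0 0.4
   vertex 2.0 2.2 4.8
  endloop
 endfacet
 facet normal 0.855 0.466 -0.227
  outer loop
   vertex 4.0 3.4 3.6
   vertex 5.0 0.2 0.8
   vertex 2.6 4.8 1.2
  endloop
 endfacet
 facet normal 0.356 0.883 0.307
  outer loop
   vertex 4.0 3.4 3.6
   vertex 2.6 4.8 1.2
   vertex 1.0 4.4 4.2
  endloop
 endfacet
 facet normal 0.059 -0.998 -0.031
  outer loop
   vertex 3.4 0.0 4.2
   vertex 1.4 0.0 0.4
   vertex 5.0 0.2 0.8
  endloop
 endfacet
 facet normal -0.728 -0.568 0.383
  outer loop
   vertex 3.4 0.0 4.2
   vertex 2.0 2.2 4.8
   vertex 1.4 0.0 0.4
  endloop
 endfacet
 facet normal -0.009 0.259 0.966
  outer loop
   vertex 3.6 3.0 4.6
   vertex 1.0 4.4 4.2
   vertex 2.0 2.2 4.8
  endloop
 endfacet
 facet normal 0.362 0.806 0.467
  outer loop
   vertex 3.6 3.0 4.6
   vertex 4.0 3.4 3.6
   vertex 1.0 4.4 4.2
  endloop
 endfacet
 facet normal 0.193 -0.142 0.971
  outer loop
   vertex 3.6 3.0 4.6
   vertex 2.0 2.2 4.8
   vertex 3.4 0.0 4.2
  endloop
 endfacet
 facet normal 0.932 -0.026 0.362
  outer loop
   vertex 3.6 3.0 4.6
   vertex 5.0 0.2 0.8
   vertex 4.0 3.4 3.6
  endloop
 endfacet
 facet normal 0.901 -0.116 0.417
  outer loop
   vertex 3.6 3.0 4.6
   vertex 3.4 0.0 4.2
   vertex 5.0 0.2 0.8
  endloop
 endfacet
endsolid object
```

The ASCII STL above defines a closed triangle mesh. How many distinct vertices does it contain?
9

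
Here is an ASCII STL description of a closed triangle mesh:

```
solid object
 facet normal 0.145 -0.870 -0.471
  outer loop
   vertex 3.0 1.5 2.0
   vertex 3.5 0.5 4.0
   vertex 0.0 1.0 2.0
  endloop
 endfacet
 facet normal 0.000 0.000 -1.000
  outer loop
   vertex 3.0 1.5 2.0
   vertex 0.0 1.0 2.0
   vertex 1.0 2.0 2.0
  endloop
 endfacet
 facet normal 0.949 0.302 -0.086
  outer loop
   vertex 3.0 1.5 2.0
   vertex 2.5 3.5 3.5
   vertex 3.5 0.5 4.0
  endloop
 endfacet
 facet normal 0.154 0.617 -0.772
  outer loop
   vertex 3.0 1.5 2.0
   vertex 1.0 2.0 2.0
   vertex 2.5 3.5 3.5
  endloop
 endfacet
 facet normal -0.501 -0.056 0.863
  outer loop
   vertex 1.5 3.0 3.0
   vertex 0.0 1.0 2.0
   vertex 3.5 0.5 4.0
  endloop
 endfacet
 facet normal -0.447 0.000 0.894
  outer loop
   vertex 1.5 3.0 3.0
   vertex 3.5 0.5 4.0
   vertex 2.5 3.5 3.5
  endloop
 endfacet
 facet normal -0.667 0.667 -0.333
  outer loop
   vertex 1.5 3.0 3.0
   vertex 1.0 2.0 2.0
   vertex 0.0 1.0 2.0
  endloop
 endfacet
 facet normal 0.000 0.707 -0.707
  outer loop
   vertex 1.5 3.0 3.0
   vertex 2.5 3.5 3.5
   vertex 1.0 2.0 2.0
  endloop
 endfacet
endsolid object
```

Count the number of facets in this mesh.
8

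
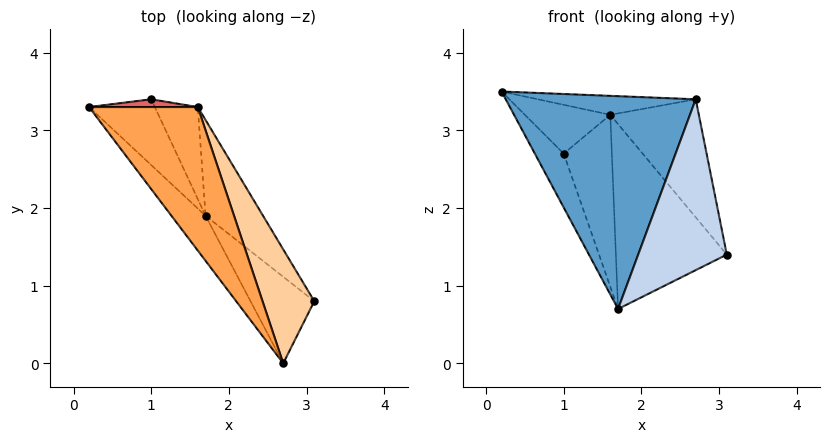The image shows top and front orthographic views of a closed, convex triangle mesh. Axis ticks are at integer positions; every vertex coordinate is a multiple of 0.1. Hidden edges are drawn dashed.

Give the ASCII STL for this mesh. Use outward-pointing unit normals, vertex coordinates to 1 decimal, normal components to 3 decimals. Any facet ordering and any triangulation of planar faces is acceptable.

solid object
 facet normal -0.793 -0.597 -0.126
  outer loop
   vertex 1.7 1.9 0.7
   vertex 2.7 0.0 3.4
   vertex 0.2 3.3 3.5
  endloop
 endfacet
 facet normal -0.429 -0.806 -0.408
  outer loop
   vertex 1.7 1.9 0.7
   vertex 3.1 0.8 1.4
   vertex 2.7 0.0 3.4
  endloop
 endfacet
 facet normal 0.208 0.128 0.970
  outer loop
   vertex 1.6 3.3 3.2
   vertex 0.2 3.3 3.5
   vertex 2.7 0.0 3.4
  endloop
 endfacet
 facet normal 0.897 0.318 0.307
  outer loop
   vertex 1.6 3.3 3.2
   vertex 2.7 0.0 3.4
   vertex 3.1 0.8 1.4
  endloop
 endfacet
 facet normal 0.680 0.651 -0.337
  outer loop
   vertex 1.6 3.3 3.2
   vertex 3.1 0.8 1.4
   vertex 1.7 1.9 0.7
  endloop
 endfacet
 facet normal -0.649 0.482 -0.589
  outer loop
   vertex 1.0 3.4 2.7
   vertex 1.7 1.9 0.7
   vertex 0.2 3.3 3.5
  endloop
 endfacet
 facet normal 0.034 0.987 0.157
  outer loop
   vertex 1.0 3.4 2.7
   vertex 0.2 3.3 3.5
   vertex 1.6 3.3 3.2
  endloop
 endfacet
 facet normal 0.475 0.776 -0.415
  outer loop
   vertex 1.0 3.4 2.7
   vertex 1.6 3.3 3.2
   vertex 1.7 1.9 0.7
  endloop
 endfacet
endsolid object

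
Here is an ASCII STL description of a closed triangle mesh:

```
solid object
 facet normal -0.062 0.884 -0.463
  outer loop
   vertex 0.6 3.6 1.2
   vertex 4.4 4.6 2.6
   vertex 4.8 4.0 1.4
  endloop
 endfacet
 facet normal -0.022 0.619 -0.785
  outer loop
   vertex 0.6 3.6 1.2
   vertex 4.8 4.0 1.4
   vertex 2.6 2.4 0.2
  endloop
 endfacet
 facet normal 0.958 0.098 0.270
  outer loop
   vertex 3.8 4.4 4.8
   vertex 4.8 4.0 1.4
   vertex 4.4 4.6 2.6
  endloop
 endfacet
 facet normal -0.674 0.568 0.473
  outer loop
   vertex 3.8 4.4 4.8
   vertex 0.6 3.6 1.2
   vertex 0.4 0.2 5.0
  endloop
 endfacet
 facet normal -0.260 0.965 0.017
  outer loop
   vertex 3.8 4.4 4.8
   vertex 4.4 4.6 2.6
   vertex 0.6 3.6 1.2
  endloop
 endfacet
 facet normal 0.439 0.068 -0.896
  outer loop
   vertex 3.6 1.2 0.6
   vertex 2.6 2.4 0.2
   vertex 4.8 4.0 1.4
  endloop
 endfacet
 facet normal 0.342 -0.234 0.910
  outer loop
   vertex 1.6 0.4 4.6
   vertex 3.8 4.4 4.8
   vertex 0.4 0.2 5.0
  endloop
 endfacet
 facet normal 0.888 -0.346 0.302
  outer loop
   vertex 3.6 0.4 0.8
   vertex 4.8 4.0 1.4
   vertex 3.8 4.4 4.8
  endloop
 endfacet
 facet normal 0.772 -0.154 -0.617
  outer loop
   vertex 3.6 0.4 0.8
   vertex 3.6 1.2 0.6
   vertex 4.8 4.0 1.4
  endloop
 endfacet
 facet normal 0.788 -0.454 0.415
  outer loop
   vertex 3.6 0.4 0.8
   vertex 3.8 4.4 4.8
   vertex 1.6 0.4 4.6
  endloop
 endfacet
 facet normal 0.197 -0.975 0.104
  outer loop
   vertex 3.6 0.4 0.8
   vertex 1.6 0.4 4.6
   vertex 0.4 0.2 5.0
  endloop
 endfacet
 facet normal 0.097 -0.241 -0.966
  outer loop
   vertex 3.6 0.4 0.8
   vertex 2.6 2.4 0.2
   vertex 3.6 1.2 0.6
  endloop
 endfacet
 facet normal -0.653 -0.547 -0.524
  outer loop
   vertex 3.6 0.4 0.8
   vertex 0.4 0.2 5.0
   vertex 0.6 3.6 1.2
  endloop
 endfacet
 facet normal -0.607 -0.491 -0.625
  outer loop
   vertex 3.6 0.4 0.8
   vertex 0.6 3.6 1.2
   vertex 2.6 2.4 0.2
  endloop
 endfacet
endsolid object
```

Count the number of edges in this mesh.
21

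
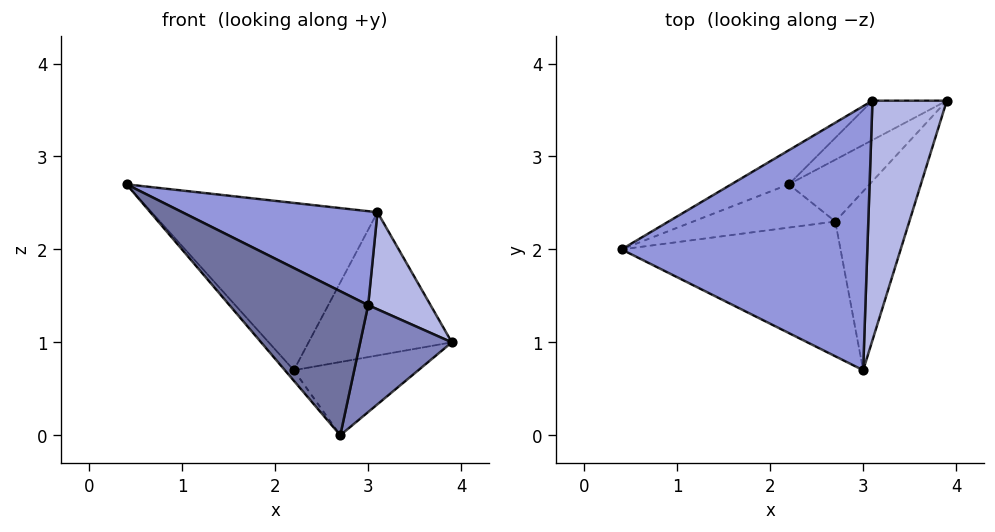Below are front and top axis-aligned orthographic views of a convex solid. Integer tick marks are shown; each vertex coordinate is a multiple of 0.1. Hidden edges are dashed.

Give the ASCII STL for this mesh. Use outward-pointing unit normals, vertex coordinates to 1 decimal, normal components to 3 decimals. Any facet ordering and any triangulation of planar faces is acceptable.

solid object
 facet normal -0.577 -0.596 -0.558
  outer loop
   vertex 2.7 2.3 0.0
   vertex 3.0 0.7 1.4
   vertex 0.4 2.0 2.7
  endloop
 endfacet
 facet normal 0.786 -0.317 -0.531
  outer loop
   vertex 2.7 2.3 0.0
   vertex 3.9 3.6 1.0
   vertex 3.0 0.7 1.4
  endloop
 endfacet
 facet normal 0.290 -0.321 0.902
  outer loop
   vertex 3.1 3.6 2.4
   vertex 0.4 2.0 2.7
   vertex 3.0 0.7 1.4
  endloop
 endfacet
 facet normal 0.851 -0.197 0.486
  outer loop
   vertex 3.1 3.6 2.4
   vertex 3.0 0.7 1.4
   vertex 3.9 3.6 1.0
  endloop
 endfacet
 facet normal -0.761 0.153 -0.631
  outer loop
   vertex 2.2 2.7 0.7
   vertex 2.7 2.3 0.0
   vertex 0.4 2.0 2.7
  endloop
 endfacet
 facet normal -0.279 0.734 -0.619
  outer loop
   vertex 2.2 2.7 0.7
   vertex 3.9 3.6 1.0
   vertex 2.7 2.3 0.0
  endloop
 endfacet
 facet normal -0.516 0.839 -0.171
  outer loop
   vertex 2.2 2.7 0.7
   vertex 0.4 2.0 2.7
   vertex 3.1 3.6 2.4
  endloop
 endfacet
 facet normal -0.421 0.875 -0.240
  outer loop
   vertex 2.2 2.7 0.7
   vertex 3.1 3.6 2.4
   vertex 3.9 3.6 1.0
  endloop
 endfacet
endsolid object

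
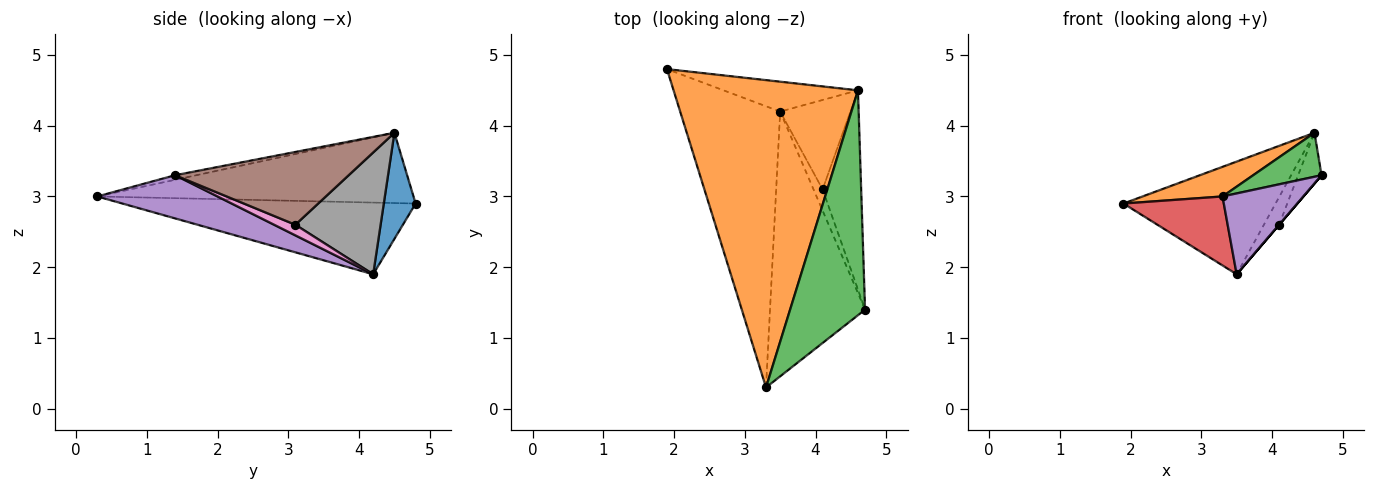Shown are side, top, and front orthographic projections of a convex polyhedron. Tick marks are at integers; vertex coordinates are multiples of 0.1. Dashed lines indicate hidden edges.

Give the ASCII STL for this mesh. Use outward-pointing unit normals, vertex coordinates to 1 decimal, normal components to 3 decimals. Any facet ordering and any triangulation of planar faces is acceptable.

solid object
 facet normal 0.198 0.947 -0.251
  outer loop
   vertex 3.5 4.2 1.9
   vertex 1.9 4.8 2.9
   vertex 4.6 4.5 3.9
  endloop
 endfacet
 facet normal -0.355 -0.090 0.931
  outer loop
   vertex 3.3 0.3 3.0
   vertex 4.6 4.5 3.9
   vertex 1.9 4.8 2.9
  endloop
 endfacet
 facet normal -0.059 -0.192 0.980
  outer loop
   vertex 3.3 0.3 3.0
   vertex 4.7 1.4 3.3
   vertex 4.6 4.5 3.9
  endloop
 endfacet
 facet normal -0.571 -0.195 -0.797
  outer loop
   vertex 3.3 0.3 3.0
   vertex 1.9 4.8 2.9
   vertex 3.5 4.2 1.9
  endloop
 endfacet
 facet normal 0.398 -0.268 -0.877
  outer loop
   vertex 3.3 0.3 3.0
   vertex 3.5 4.2 1.9
   vertex 4.7 1.4 3.3
  endloop
 endfacet
 facet normal 0.877 0.118 -0.465
  outer loop
   vertex 4.1 3.1 2.6
   vertex 4.6 4.5 3.9
   vertex 4.7 1.4 3.3
  endloop
 endfacet
 facet normal 0.759 0.000 -0.651
  outer loop
   vertex 4.1 3.1 2.6
   vertex 4.7 1.4 3.3
   vertex 3.5 4.2 1.9
  endloop
 endfacet
 facet normal 0.856 0.153 -0.494
  outer loop
   vertex 4.1 3.1 2.6
   vertex 3.5 4.2 1.9
   vertex 4.6 4.5 3.9
  endloop
 endfacet
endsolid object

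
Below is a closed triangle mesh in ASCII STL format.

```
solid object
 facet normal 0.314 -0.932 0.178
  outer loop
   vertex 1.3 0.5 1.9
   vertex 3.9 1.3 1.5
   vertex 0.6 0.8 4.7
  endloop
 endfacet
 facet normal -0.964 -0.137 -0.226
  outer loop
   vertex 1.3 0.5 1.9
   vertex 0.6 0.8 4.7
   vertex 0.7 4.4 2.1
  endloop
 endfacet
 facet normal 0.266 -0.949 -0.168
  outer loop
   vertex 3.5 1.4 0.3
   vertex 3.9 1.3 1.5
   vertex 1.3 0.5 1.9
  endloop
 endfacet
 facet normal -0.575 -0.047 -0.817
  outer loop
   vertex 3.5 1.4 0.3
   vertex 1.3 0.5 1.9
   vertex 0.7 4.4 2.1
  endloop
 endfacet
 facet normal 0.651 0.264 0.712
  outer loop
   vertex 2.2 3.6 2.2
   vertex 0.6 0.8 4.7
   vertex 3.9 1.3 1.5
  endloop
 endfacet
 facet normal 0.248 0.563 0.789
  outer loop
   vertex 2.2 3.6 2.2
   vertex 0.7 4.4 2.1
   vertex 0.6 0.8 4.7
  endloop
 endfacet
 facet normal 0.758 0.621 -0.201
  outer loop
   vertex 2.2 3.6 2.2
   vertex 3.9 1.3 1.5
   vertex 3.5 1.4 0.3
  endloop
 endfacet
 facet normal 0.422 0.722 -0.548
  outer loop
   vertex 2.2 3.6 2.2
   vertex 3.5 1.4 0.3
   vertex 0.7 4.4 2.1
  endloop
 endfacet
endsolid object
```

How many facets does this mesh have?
8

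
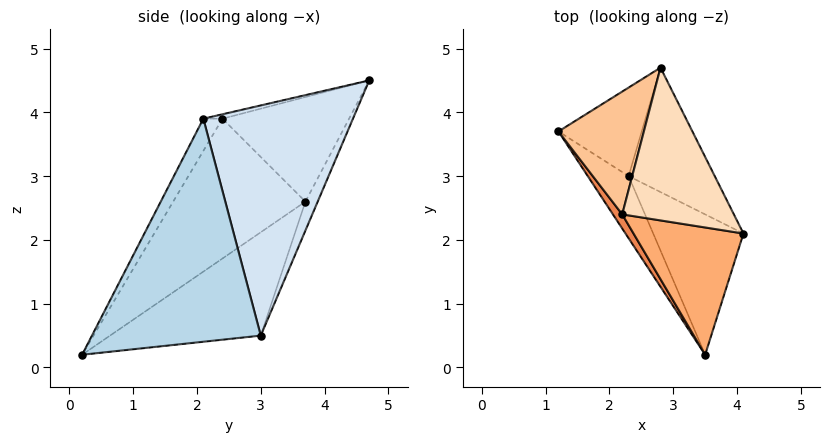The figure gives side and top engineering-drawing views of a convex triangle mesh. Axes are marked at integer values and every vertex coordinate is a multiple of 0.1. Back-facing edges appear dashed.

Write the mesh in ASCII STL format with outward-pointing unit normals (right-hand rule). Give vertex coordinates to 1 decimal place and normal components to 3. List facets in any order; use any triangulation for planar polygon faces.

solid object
 facet normal -0.875 -0.338 -0.346
  outer loop
   vertex 2.3 3.0 0.5
   vertex 3.5 0.2 0.2
   vertex 1.2 3.7 2.6
  endloop
 endfacet
 facet normal -0.130 0.918 -0.374
  outer loop
   vertex 2.3 3.0 0.5
   vertex 1.2 3.7 2.6
   vertex 2.8 4.7 4.5
  endloop
 endfacet
 facet normal 0.849 0.401 -0.344
  outer loop
   vertex 2.3 3.0 0.5
   vertex 4.1 2.1 3.9
   vertex 3.5 0.2 0.2
  endloop
 endfacet
 facet normal 0.821 0.481 -0.307
  outer loop
   vertex 2.3 3.0 0.5
   vertex 2.8 4.7 4.5
   vertex 4.1 2.1 3.9
  endloop
 endfacet
 facet normal -0.817 -0.574 0.054
  outer loop
   vertex 2.2 2.4 3.9
   vertex 1.2 3.7 2.6
   vertex 3.5 0.2 0.2
  endloop
 endfacet
 facet normal -0.138 -0.872 0.470
  outer loop
   vertex 2.2 2.4 3.9
   vertex 3.5 0.2 0.2
   vertex 4.1 2.1 3.9
  endloop
 endfacet
 facet normal -0.774 0.037 0.632
  outer loop
   vertex 2.2 2.4 3.9
   vertex 2.8 4.7 4.5
   vertex 1.2 3.7 2.6
  endloop
 endfacet
 facet normal -0.038 -0.243 0.969
  outer loop
   vertex 2.2 2.4 3.9
   vertex 4.1 2.1 3.9
   vertex 2.8 4.7 4.5
  endloop
 endfacet
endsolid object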